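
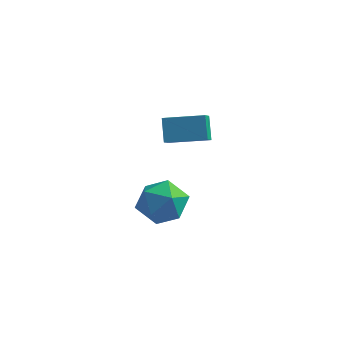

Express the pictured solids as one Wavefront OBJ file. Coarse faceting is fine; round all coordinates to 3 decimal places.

v -1.461 3.646 -3.329
v -0.822 4.298 -2.488
v -0.718 1.942 -2.572
v -0.079 2.594 -1.731
v -1.316 2.537 -1.662
v -1.776 3.59 -2.13
v 0.236 2.65 -2.93
v -0.224 3.703 -3.398
v 0.227 3.682 -2.242
v -0.732 3.612 -1.458
v -0.808 2.628 -3.602
v -1.767 2.558 -2.818
v -0.676 3.345 2.494
v -0.528 2.612 2.995
v 0.991 3.89 2.797
v 1.139 3.157 3.298
v -0.299 2.743 1.502
v -0.151 2.01 2.003
v 1.368 3.288 1.805
v 1.516 2.555 2.306
f 1 12 6
f 1 6 2
f 1 2 8
f 1 8 11
f 1 11 12
f 2 6 10
f 6 12 5
f 12 11 3
f 11 8 7
f 8 2 9
f 4 10 5
f 4 5 3
f 4 3 7
f 4 7 9
f 4 9 10
f 5 10 6
f 3 5 12
f 7 3 11
f 9 7 8
f 10 9 2
f 14 16 13
f 17 14 13
f 13 16 15
f 15 17 13
f 14 20 16
f 18 14 17
f 18 20 14
f 16 20 15
f 19 17 15
f 15 20 19
f 19 18 17
f 20 18 19



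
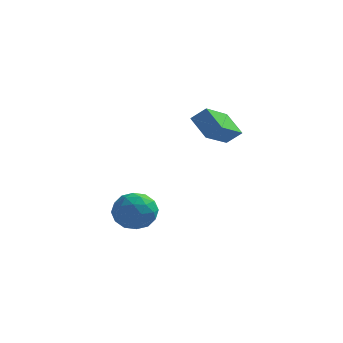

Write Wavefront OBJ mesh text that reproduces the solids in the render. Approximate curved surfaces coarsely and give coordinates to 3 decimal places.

v -0.557 0.697 1.106
v -0.967 -1.048 1.97
v 0.108 0.841 1.711
v -0.302 -0.905 2.575
v 0.322 0.085 0.285
v -0.088 -1.661 1.149
v 0.987 0.228 0.89
v 0.577 -1.517 1.754
v -4.331 -1.441 -3.355
v -3.672 -0.57 -3.416
v -3.028 -2.47 -3.964
v -2.369 -1.599 -4.025
v -2.676 -1.985 -3.049
v -3.482 -1.349 -2.673
v -3.218 -1.691 -4.707
v -4.024 -1.055 -4.331
v -2.985 -0.725 -4.252
v -2.649 -0.906 -3.227
v -4.051 -2.134 -4.153
v -3.715 -2.315 -3.128
v -4.116 -0.915 -3.332
v -2.584 -2.125 -4.048
v -2.764 -2.352 -3.474
v -2.377 -1.84 -3.51
v -4.004 -1.373 -2.895
v -3.617 -0.861 -2.931
v -3.031 -1.693 -2.715
v -3.083 -2.179 -4.449
v -2.696 -1.667 -4.485
v -4.323 -1.2 -3.87
v -3.936 -0.688 -3.906
v -3.669 -1.347 -4.665
v -3.325 -0.494 -3.859
v -2.558 -1.099 -4.217
v -3.058 -1.153 -4.618
v -3.532 -0.779 -4.397
v -3.128 -0.601 -3.257
v -2.361 -1.206 -3.615
v -2.542 -1.433 -3.041
v -3.016 -1.059 -2.82
v -2.723 -0.692 -3.748
v -4.339 -1.834 -3.765
v -3.572 -2.439 -4.123
v -3.684 -1.981 -4.56
v -4.158 -1.607 -4.339
v -4.142 -1.941 -3.163
v -3.375 -2.546 -3.521
v -3.168 -2.261 -2.983
v -3.642 -1.887 -2.762
v -3.977 -2.348 -3.632
f 2 4 1
f 5 2 1
f 1 4 3
f 3 5 1
f 2 8 4
f 6 2 5
f 6 8 2
f 4 8 3
f 7 5 3
f 3 8 7
f 7 6 5
f 8 6 7
f 9 46 25
f 46 20 49
f 25 49 14
f 46 49 25
f 9 25 21
f 25 14 26
f 21 26 10
f 25 26 21
f 9 21 30
f 21 10 31
f 30 31 16
f 21 31 30
f 9 30 42
f 30 16 45
f 42 45 19
f 30 45 42
f 9 42 46
f 42 19 50
f 46 50 20
f 42 50 46
f 10 26 37
f 26 14 40
f 37 40 18
f 26 40 37
f 14 49 27
f 49 20 48
f 27 48 13
f 49 48 27
f 20 50 47
f 50 19 43
f 47 43 11
f 50 43 47
f 19 45 44
f 45 16 32
f 44 32 15
f 45 32 44
f 16 31 36
f 31 10 33
f 36 33 17
f 31 33 36
f 12 38 24
f 38 18 39
f 24 39 13
f 38 39 24
f 12 24 22
f 24 13 23
f 22 23 11
f 24 23 22
f 12 22 29
f 22 11 28
f 29 28 15
f 22 28 29
f 12 29 34
f 29 15 35
f 34 35 17
f 29 35 34
f 12 34 38
f 34 17 41
f 38 41 18
f 34 41 38
f 13 39 27
f 39 18 40
f 27 40 14
f 39 40 27
f 11 23 47
f 23 13 48
f 47 48 20
f 23 48 47
f 15 28 44
f 28 11 43
f 44 43 19
f 28 43 44
f 17 35 36
f 35 15 32
f 36 32 16
f 35 32 36
f 18 41 37
f 41 17 33
f 37 33 10
f 41 33 37



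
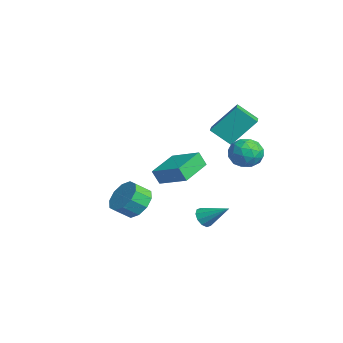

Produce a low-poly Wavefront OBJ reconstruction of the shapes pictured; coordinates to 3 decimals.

v -2.592 0.938 -0.8
v -2.756 0.574 0.062
v -1.203 1.974 -0.097
v -1.367 1.61 0.765
v -1.273 -0.57 -1.185
v -1.437 -0.934 -0.323
v 0.116 0.466 -0.482
v -0.048 0.102 0.38
v 3.853 -3.167 0.14
v 4.363 -3.697 -0.553
v 4.396 -4.503 0.087
v 3.887 -3.973 0.78
v 4.778 -3.396 -0.196
v 4.811 -4.202 0.444
v 4.84 -3.008 0.289
v 4.873 -3.814 0.929
v 4.525 -2.681 0.717
v 4.558 -3.487 1.357
v 3.954 -2.539 0.925
v 3.987 -3.345 1.565
v 3.344 -2.637 0.833
v 3.377 -3.443 1.473
v 2.929 -2.938 0.476
v 2.962 -3.744 1.116
v 2.867 -3.326 -0.009
v 2.9 -4.132 0.631
v 3.182 -3.653 -0.437
v 3.215 -4.459 0.203
v 3.753 -3.795 -0.645
v 3.786 -4.601 -0.005
v 3.429 2.781 2.3
v 3.816 3.227 3.066
v 4.084 1.433 2.754
v 4.471 1.879 3.52
v 3.514 1.745 3.471
v 3.11 2.578 3.19
v 4.79 2.082 2.63
v 4.386 2.915 2.349
v 4.658 2.795 3.27
v 3.869 2.587 3.79
v 4.031 2.073 2.03
v 3.242 1.865 2.55
v 3.565 3.122 2.643
v 4.335 1.538 3.177
v 3.772 1.459 3.148
v 4 1.721 3.598
v 3.15 2.741 2.716
v 3.378 3.003 3.166
v 3.2 2.132 3.404
v 4.522 1.657 2.654
v 4.75 1.919 3.104
v 3.9 2.939 2.222
v 4.128 3.201 2.672
v 4.7 2.528 2.416
v 4.287 3.13 3.213
v 4.672 2.338 3.48
v 4.86 2.457 2.957
v 4.622 2.947 2.792
v 3.824 3.008 3.519
v 4.208 2.216 3.786
v 3.646 2.137 3.757
v 3.408 2.627 3.592
v 4.318 2.754 3.639
v 3.692 2.444 2.034
v 4.076 1.652 2.301
v 4.492 2.033 2.228
v 4.254 2.523 2.063
v 3.228 2.322 2.34
v 3.613 1.53 2.607
v 3.278 1.713 3.028
v 3.04 2.203 2.863
v 3.582 1.906 2.181
v 1.375 1.006 -2.664
v 1.835 1.024 -3.137
v 2.285 2.054 -1.736
v 1.566 1.323 -3.21
v 1.224 1.5 -3.075
v 0.94 1.488 -2.782
v 0.822 1.292 -2.445
v 0.915 0.987 -2.191
v 1.183 0.689 -2.117
v 1.525 0.512 -2.253
v 1.809 0.523 -2.545
v 1.928 0.719 -2.883
v 1.919 1.125 3.791
v 2.059 2.463 5.284
v 0.758 1.577 3.495
v 0.898 2.915 4.988
v 2.502 2.045 2.912
v 2.642 3.383 4.405
v 1.341 2.497 2.616
v 1.481 3.835 4.109
f 2 4 1
f 5 2 1
f 1 4 3
f 3 5 1
f 2 8 4
f 6 2 5
f 6 8 2
f 4 8 3
f 7 5 3
f 3 8 7
f 7 6 5
f 8 6 7
f 10 9 13
f 10 13 11
f 11 13 14
f 11 14 12
f 13 9 15
f 13 15 14
f 14 15 16
f 14 16 12
f 15 9 17
f 15 17 16
f 16 17 18
f 16 18 12
f 17 9 19
f 17 19 18
f 18 19 20
f 18 20 12
f 19 9 21
f 19 21 20
f 20 21 22
f 20 22 12
f 21 9 23
f 21 23 22
f 22 23 24
f 22 24 12
f 23 9 25
f 23 25 24
f 24 25 26
f 24 26 12
f 25 9 27
f 25 27 26
f 26 27 28
f 26 28 12
f 27 9 29
f 27 29 28
f 28 29 30
f 28 30 12
f 29 9 10
f 29 10 30
f 30 10 11
f 30 11 12
f 31 68 47
f 68 42 71
f 47 71 36
f 68 71 47
f 31 47 43
f 47 36 48
f 43 48 32
f 47 48 43
f 31 43 52
f 43 32 53
f 52 53 38
f 43 53 52
f 31 52 64
f 52 38 67
f 64 67 41
f 52 67 64
f 31 64 68
f 64 41 72
f 68 72 42
f 64 72 68
f 32 48 59
f 48 36 62
f 59 62 40
f 48 62 59
f 36 71 49
f 71 42 70
f 49 70 35
f 71 70 49
f 42 72 69
f 72 41 65
f 69 65 33
f 72 65 69
f 41 67 66
f 67 38 54
f 66 54 37
f 67 54 66
f 38 53 58
f 53 32 55
f 58 55 39
f 53 55 58
f 34 60 46
f 60 40 61
f 46 61 35
f 60 61 46
f 34 46 44
f 46 35 45
f 44 45 33
f 46 45 44
f 34 44 51
f 44 33 50
f 51 50 37
f 44 50 51
f 34 51 56
f 51 37 57
f 56 57 39
f 51 57 56
f 34 56 60
f 56 39 63
f 60 63 40
f 56 63 60
f 35 61 49
f 61 40 62
f 49 62 36
f 61 62 49
f 33 45 69
f 45 35 70
f 69 70 42
f 45 70 69
f 37 50 66
f 50 33 65
f 66 65 41
f 50 65 66
f 39 57 58
f 57 37 54
f 58 54 38
f 57 54 58
f 40 63 59
f 63 39 55
f 59 55 32
f 63 55 59
f 74 73 76
f 74 76 75
f 76 73 77
f 76 77 75
f 77 73 78
f 77 78 75
f 78 73 79
f 78 79 75
f 79 73 80
f 79 80 75
f 80 73 81
f 80 81 75
f 81 73 82
f 81 82 75
f 82 73 83
f 82 83 75
f 83 73 84
f 83 84 75
f 84 73 74
f 84 74 75
f 86 88 85
f 89 86 85
f 85 88 87
f 87 89 85
f 86 92 88
f 90 86 89
f 90 92 86
f 88 92 87
f 91 89 87
f 87 92 91
f 91 90 89
f 92 90 91



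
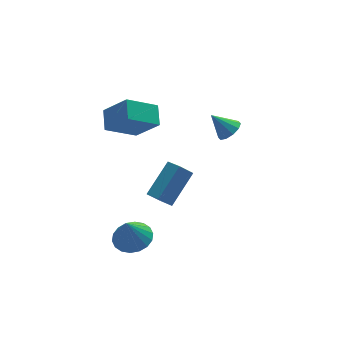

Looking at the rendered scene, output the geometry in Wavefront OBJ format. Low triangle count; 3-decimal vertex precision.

v -3.231 -2.44 -2.156
v -2.417 -3.158 -2.05
v -3.669 -2.7 -0.544
v -2.208 -2.738 -1.926
v -2.201 -2.26 -1.846
v -2.398 -1.817 -1.829
v -2.76 -1.498 -1.876
v -3.216 -1.365 -1.978
v -3.674 -1.445 -2.116
v -4.044 -1.722 -2.261
v -4.254 -2.142 -2.386
v -4.26 -2.62 -2.465
v -4.063 -3.063 -2.483
v -3.701 -3.383 -2.436
v -3.246 -3.515 -2.333
v -2.788 -3.435 -2.196
v 3.492 0.867 1.778
v 3.945 1.514 1.793
v 2.648 1.433 2.882
v 3.582 1.592 1.476
v 3.185 1.392 1.274
v 2.905 0.992 1.265
v 2.849 0.545 1.452
v 3.039 0.22 1.763
v 3.402 0.143 2.081
v 3.799 0.342 2.282
v 4.079 0.742 2.292
v 4.135 1.19 2.105
v -1.102 2.786 1.219
v -2.884 2.717 2.329
v -0.769 3.933 1.825
v -2.551 3.865 2.934
v -0.149 1.735 2.686
v -1.931 1.667 3.795
v 0.184 2.883 3.291
v -1.598 2.814 4.401
v -1.962 -4.839 2.274
v -2.66 -4.79 3.017
v -2.244 -3.914 1.948
v -2.942 -3.866 2.691
v -0.478 -3.914 3.609
v -1.176 -3.866 4.352
v -0.76 -2.99 3.283
v -1.458 -2.941 4.026
f 2 1 4
f 2 4 3
f 4 1 5
f 4 5 3
f 5 1 6
f 5 6 3
f 6 1 7
f 6 7 3
f 7 1 8
f 7 8 3
f 8 1 9
f 8 9 3
f 9 1 10
f 9 10 3
f 10 1 11
f 10 11 3
f 11 1 12
f 11 12 3
f 12 1 13
f 12 13 3
f 13 1 14
f 13 14 3
f 14 1 15
f 14 15 3
f 15 1 16
f 15 16 3
f 16 1 2
f 16 2 3
f 18 17 20
f 18 20 19
f 20 17 21
f 20 21 19
f 21 17 22
f 21 22 19
f 22 17 23
f 22 23 19
f 23 17 24
f 23 24 19
f 24 17 25
f 24 25 19
f 25 17 26
f 25 26 19
f 26 17 27
f 26 27 19
f 27 17 28
f 27 28 19
f 28 17 18
f 28 18 19
f 30 32 29
f 33 30 29
f 29 32 31
f 31 33 29
f 30 36 32
f 34 30 33
f 34 36 30
f 32 36 31
f 35 33 31
f 31 36 35
f 35 34 33
f 36 34 35
f 38 40 37
f 41 38 37
f 37 40 39
f 39 41 37
f 38 44 40
f 42 38 41
f 42 44 38
f 40 44 39
f 43 41 39
f 39 44 43
f 43 42 41
f 44 42 43



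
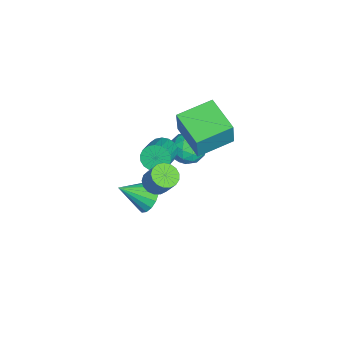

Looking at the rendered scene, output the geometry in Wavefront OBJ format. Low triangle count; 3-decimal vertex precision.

v 2.345 -0.41 1.274
v 2.905 -0.17 0.911
v 3.416 0.291 2.002
v 2.855 0.05 2.366
v 2.686 0.09 0.903
v 3.197 0.55 1.995
v 2.389 0.235 0.981
v 2.9 0.696 2.073
v 2.081 0.232 1.126
v 2.592 0.693 2.218
v 1.834 0.082 1.305
v 2.345 0.543 2.396
v 1.704 -0.18 1.477
v 2.215 0.28 2.568
v 1.721 -0.496 1.603
v 2.232 -0.035 2.694
v 1.88 -0.792 1.653
v 2.391 -0.331 2.744
v 2.146 -1 1.616
v 2.657 -0.539 2.708
v 2.457 -1.073 1.502
v 2.968 -0.613 2.593
v 2.743 -0.995 1.335
v 3.254 -0.534 2.426
v 2.937 -0.783 1.154
v 3.448 -0.322 2.245
v 2.996 -0.485 1.001
v 3.506 -0.024 2.092
v -3.417 0.516 -0.273
v -2.892 0.454 1.385
v -4.356 2.302 0.09
v -3.831 2.24 1.748
v -1.669 1.54 -0.788
v -1.144 1.478 0.87
v -2.608 3.326 -0.425
v -2.083 3.264 1.233
v -4.655 0.75 -2.056
v -4.191 1.448 -1.492
v -3.309 0.592 -2.968
v -2.845 1.29 -2.404
v -3.063 0.386 -2.01
v -3.895 0.484 -1.447
v -3.605 1.556 -3.013
v -4.437 1.654 -2.45
v -3.542 1.946 -2.084
v -3.207 1.223 -1.464
v -4.293 0.817 -2.996
v -3.958 0.094 -2.376
v -4.541 1.113 -1.694
v -2.959 0.927 -2.766
v -3.087 0.396 -2.534
v -2.815 0.806 -2.203
v -4.367 0.547 -1.667
v -4.094 0.956 -1.336
v -3.432 0.332 -1.641
v -3.406 1.084 -3.124
v -3.133 1.493 -2.793
v -4.685 1.234 -2.257
v -4.413 1.644 -1.926
v -4.068 1.708 -2.819
v -3.887 1.816 -1.711
v -3.096 1.723 -2.247
v -3.543 1.879 -2.605
v -4.031 1.937 -2.273
v -3.69 1.391 -1.346
v -2.899 1.298 -1.882
v -3.027 0.767 -1.651
v -3.516 0.824 -1.32
v -3.309 1.683 -1.694
v -4.601 0.742 -2.578
v -3.81 0.649 -3.114
v -3.984 1.216 -3.14
v -4.473 1.273 -2.809
v -4.404 0.317 -2.213
v -3.613 0.224 -2.749
v -3.469 0.103 -2.187
v -3.957 0.161 -1.855
v -4.191 0.357 -2.766
v -1.474 -0.185 -0.122
v -1.15 -0.472 -0.759
v 0.317 -0.781 0.124
v -0.006 -0.495 0.762
v -1.07 -0.14 -0.776
v 0.397 -0.449 0.107
v -1.07 0.184 -0.663
v 0.397 -0.125 0.22
v -1.149 0.435 -0.443
v 0.318 0.125 0.44
v -1.293 0.562 -0.16
v 0.174 0.253 0.724
v -1.473 0.542 0.132
v -0.006 0.233 1.015
v -1.652 0.377 0.373
v -0.185 0.068 1.256
v -1.797 0.101 0.516
v -0.33 -0.208 1.399
v -1.877 -0.231 0.533
v -0.41 -0.54 1.416
v -1.877 -0.555 0.42
v -0.41 -0.864 1.303
v -1.798 -0.805 0.2
v -0.331 -1.115 1.083
v -1.654 -0.933 -0.084
v -0.187 -1.242 0.8
v -1.474 -0.913 -0.375
v -0.007 -1.222 0.508
v -1.295 -0.748 -0.616
v 0.172 -1.057 0.267
v -0.577 -0.887 -3.064
v -0.188 -0.364 -2.36
v -0.363 -2.353 -2.096
v -0.636 -0.365 -2.261
v -1.072 -0.485 -2.346
v -1.394 -0.697 -2.596
v -1.529 -0.953 -2.953
v -1.446 -1.194 -3.336
v -1.164 -1.364 -3.656
v -0.748 -1.425 -3.841
v -0.293 -1.363 -3.848
v 0.097 -1.192 -3.675
v 0.333 -0.951 -3.363
v 0.36 -0.695 -2.982
v 0.172 -0.484 -2.62
f 2 1 5
f 2 5 3
f 3 5 6
f 3 6 4
f 5 1 7
f 5 7 6
f 6 7 8
f 6 8 4
f 7 1 9
f 7 9 8
f 8 9 10
f 8 10 4
f 9 1 11
f 9 11 10
f 10 11 12
f 10 12 4
f 11 1 13
f 11 13 12
f 12 13 14
f 12 14 4
f 13 1 15
f 13 15 14
f 14 15 16
f 14 16 4
f 15 1 17
f 15 17 16
f 16 17 18
f 16 18 4
f 17 1 19
f 17 19 18
f 18 19 20
f 18 20 4
f 19 1 21
f 19 21 20
f 20 21 22
f 20 22 4
f 21 1 23
f 21 23 22
f 22 23 24
f 22 24 4
f 23 1 25
f 23 25 24
f 24 25 26
f 24 26 4
f 25 1 27
f 25 27 26
f 26 27 28
f 26 28 4
f 27 1 2
f 27 2 28
f 28 2 3
f 28 3 4
f 30 32 29
f 33 30 29
f 29 32 31
f 31 33 29
f 30 36 32
f 34 30 33
f 34 36 30
f 32 36 31
f 35 33 31
f 31 36 35
f 35 34 33
f 36 34 35
f 37 74 53
f 74 48 77
f 53 77 42
f 74 77 53
f 37 53 49
f 53 42 54
f 49 54 38
f 53 54 49
f 37 49 58
f 49 38 59
f 58 59 44
f 49 59 58
f 37 58 70
f 58 44 73
f 70 73 47
f 58 73 70
f 37 70 74
f 70 47 78
f 74 78 48
f 70 78 74
f 38 54 65
f 54 42 68
f 65 68 46
f 54 68 65
f 42 77 55
f 77 48 76
f 55 76 41
f 77 76 55
f 48 78 75
f 78 47 71
f 75 71 39
f 78 71 75
f 47 73 72
f 73 44 60
f 72 60 43
f 73 60 72
f 44 59 64
f 59 38 61
f 64 61 45
f 59 61 64
f 40 66 52
f 66 46 67
f 52 67 41
f 66 67 52
f 40 52 50
f 52 41 51
f 50 51 39
f 52 51 50
f 40 50 57
f 50 39 56
f 57 56 43
f 50 56 57
f 40 57 62
f 57 43 63
f 62 63 45
f 57 63 62
f 40 62 66
f 62 45 69
f 66 69 46
f 62 69 66
f 41 67 55
f 67 46 68
f 55 68 42
f 67 68 55
f 39 51 75
f 51 41 76
f 75 76 48
f 51 76 75
f 43 56 72
f 56 39 71
f 72 71 47
f 56 71 72
f 45 63 64
f 63 43 60
f 64 60 44
f 63 60 64
f 46 69 65
f 69 45 61
f 65 61 38
f 69 61 65
f 80 79 83
f 80 83 81
f 81 83 84
f 81 84 82
f 83 79 85
f 83 85 84
f 84 85 86
f 84 86 82
f 85 79 87
f 85 87 86
f 86 87 88
f 86 88 82
f 87 79 89
f 87 89 88
f 88 89 90
f 88 90 82
f 89 79 91
f 89 91 90
f 90 91 92
f 90 92 82
f 91 79 93
f 91 93 92
f 92 93 94
f 92 94 82
f 93 79 95
f 93 95 94
f 94 95 96
f 94 96 82
f 95 79 97
f 95 97 96
f 96 97 98
f 96 98 82
f 97 79 99
f 97 99 98
f 98 99 100
f 98 100 82
f 99 79 101
f 99 101 100
f 100 101 102
f 100 102 82
f 101 79 103
f 101 103 102
f 102 103 104
f 102 104 82
f 103 79 105
f 103 105 104
f 104 105 106
f 104 106 82
f 105 79 107
f 105 107 106
f 106 107 108
f 106 108 82
f 107 79 80
f 107 80 108
f 108 80 81
f 108 81 82
f 110 109 112
f 110 112 111
f 112 109 113
f 112 113 111
f 113 109 114
f 113 114 111
f 114 109 115
f 114 115 111
f 115 109 116
f 115 116 111
f 116 109 117
f 116 117 111
f 117 109 118
f 117 118 111
f 118 109 119
f 118 119 111
f 119 109 120
f 119 120 111
f 120 109 121
f 120 121 111
f 121 109 122
f 121 122 111
f 122 109 123
f 122 123 111
f 123 109 110
f 123 110 111



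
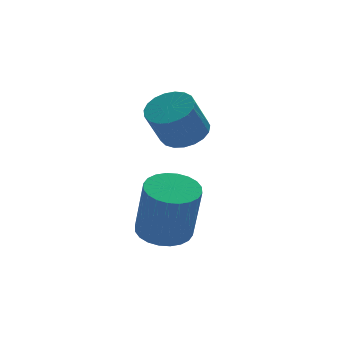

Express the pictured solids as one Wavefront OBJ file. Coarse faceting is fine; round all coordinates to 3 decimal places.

v 2.631 -3.513 -0.536
v 3.014 -2.941 -0.41
v 3.071 -3.334 1.202
v 2.689 -3.907 1.076
v 2.76 -2.844 -0.377
v 2.818 -3.237 1.235
v 2.487 -2.849 -0.369
v 2.545 -3.242 1.243
v 2.236 -2.955 -0.386
v 2.294 -3.348 1.226
v 2.045 -3.147 -0.426
v 2.103 -3.54 1.186
v 1.944 -3.394 -0.482
v 2.001 -3.787 1.13
v 1.947 -3.659 -0.547
v 2.004 -4.052 1.065
v 2.054 -3.902 -0.61
v 2.111 -4.295 1.002
v 2.249 -4.086 -0.662
v 2.306 -4.479 0.95
v 2.502 -4.183 -0.695
v 2.56 -4.576 0.917
v 2.775 -4.178 -0.703
v 2.833 -4.571 0.909
v 3.026 -4.072 -0.686
v 3.084 -4.465 0.926
v 3.217 -3.88 -0.646
v 3.275 -4.273 0.966
v 3.319 -3.633 -0.59
v 3.376 -4.026 1.022
v 3.316 -3.368 -0.525
v 3.373 -3.761 1.087
v 3.209 -3.125 -0.462
v 3.266 -3.518 1.15
v 3.773 -2.179 1.969
v 4.136 -1.716 2.246
v 3.629 -1.918 3.247
v 3.267 -2.381 2.971
v 3.919 -1.577 2.165
v 3.413 -1.778 3.166
v 3.678 -1.541 2.05
v 3.171 -1.743 3.051
v 3.452 -1.616 1.92
v 2.946 -1.818 2.922
v 3.282 -1.788 1.8
v 2.776 -1.99 2.801
v 3.197 -2.028 1.708
v 2.691 -2.23 2.71
v 3.212 -2.294 1.662
v 2.705 -2.496 2.663
v 3.324 -2.54 1.669
v 2.817 -2.742 2.67
v 3.513 -2.724 1.728
v 3.007 -2.925 2.729
v 3.748 -2.813 1.829
v 3.241 -3.015 2.83
v 3.986 -2.793 1.954
v 3.48 -2.995 2.955
v 4.188 -2.667 2.081
v 3.682 -2.868 3.082
v 4.319 -2.456 2.19
v 3.812 -2.658 3.191
v 4.355 -2.198 2.26
v 3.848 -2.399 3.261
v 4.29 -1.936 2.28
v 3.783 -2.138 3.281
f 2 1 5
f 2 5 3
f 3 5 6
f 3 6 4
f 5 1 7
f 5 7 6
f 6 7 8
f 6 8 4
f 7 1 9
f 7 9 8
f 8 9 10
f 8 10 4
f 9 1 11
f 9 11 10
f 10 11 12
f 10 12 4
f 11 1 13
f 11 13 12
f 12 13 14
f 12 14 4
f 13 1 15
f 13 15 14
f 14 15 16
f 14 16 4
f 15 1 17
f 15 17 16
f 16 17 18
f 16 18 4
f 17 1 19
f 17 19 18
f 18 19 20
f 18 20 4
f 19 1 21
f 19 21 20
f 20 21 22
f 20 22 4
f 21 1 23
f 21 23 22
f 22 23 24
f 22 24 4
f 23 1 25
f 23 25 24
f 24 25 26
f 24 26 4
f 25 1 27
f 25 27 26
f 26 27 28
f 26 28 4
f 27 1 29
f 27 29 28
f 28 29 30
f 28 30 4
f 29 1 31
f 29 31 30
f 30 31 32
f 30 32 4
f 31 1 33
f 31 33 32
f 32 33 34
f 32 34 4
f 33 1 2
f 33 2 34
f 34 2 3
f 34 3 4
f 36 35 39
f 36 39 37
f 37 39 40
f 37 40 38
f 39 35 41
f 39 41 40
f 40 41 42
f 40 42 38
f 41 35 43
f 41 43 42
f 42 43 44
f 42 44 38
f 43 35 45
f 43 45 44
f 44 45 46
f 44 46 38
f 45 35 47
f 45 47 46
f 46 47 48
f 46 48 38
f 47 35 49
f 47 49 48
f 48 49 50
f 48 50 38
f 49 35 51
f 49 51 50
f 50 51 52
f 50 52 38
f 51 35 53
f 51 53 52
f 52 53 54
f 52 54 38
f 53 35 55
f 53 55 54
f 54 55 56
f 54 56 38
f 55 35 57
f 55 57 56
f 56 57 58
f 56 58 38
f 57 35 59
f 57 59 58
f 58 59 60
f 58 60 38
f 59 35 61
f 59 61 60
f 60 61 62
f 60 62 38
f 61 35 63
f 61 63 62
f 62 63 64
f 62 64 38
f 63 35 65
f 63 65 64
f 64 65 66
f 64 66 38
f 65 35 36
f 65 36 66
f 66 36 37
f 66 37 38



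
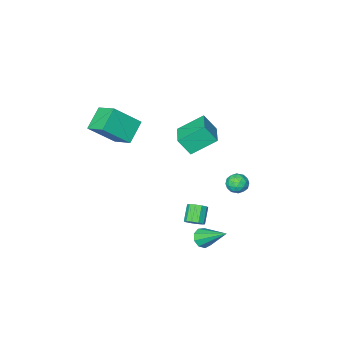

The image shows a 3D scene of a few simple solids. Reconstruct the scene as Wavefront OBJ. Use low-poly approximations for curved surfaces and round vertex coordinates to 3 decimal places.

v 3.077 -4.808 2.842
v 2.899 -3.524 3.468
v 1.719 -4.371 1.558
v 1.54 -3.086 2.184
v 4.1 -4.234 1.956
v 3.921 -2.949 2.582
v 2.741 -3.796 0.672
v 2.563 -2.512 1.298
v 1.212 2.338 -3.517
v 1.648 2.155 -3.116
v 0.748 3.762 -2.363
v 1.812 2.433 -3.391
v 1.696 2.666 -3.726
v 1.353 2.746 -3.963
v 0.944 2.635 -3.991
v 0.661 2.386 -3.797
v 0.636 2.114 -3.472
v 0.88 1.948 -3.169
v 1.28 1.964 -3.028
v 1.408 1.817 -2.591
v 1.841 1.509 -2.501
v 1.306 0.975 -1.758
v 0.872 1.283 -1.849
v 1.859 1.773 -2.298
v 1.324 1.239 -1.555
v 1.704 2.055 -2.207
v 1.168 1.52 -1.464
v 1.436 2.245 -2.263
v 0.9 1.711 -1.521
v 1.157 2.272 -2.445
v 0.622 1.738 -1.702
v 0.974 2.125 -2.682
v 0.439 1.591 -1.939
v 0.956 1.861 -2.885
v 0.421 1.327 -2.142
v 1.112 1.58 -2.976
v 0.576 1.045 -2.233
v 1.38 1.389 -2.919
v 0.844 0.855 -2.177
v 1.658 1.362 -2.738
v 1.123 0.828 -1.995
v -2.024 1.432 -0.762
v -1.623 1.917 -0.594
v -1.237 0.963 -1.286
v -0.836 1.448 -1.118
v -1.052 1.032 -0.665
v -1.538 1.322 -0.341
v -1.322 1.558 -1.539
v -1.808 1.848 -1.215
v -1.189 1.995 -1.074
v -1.022 1.67 -0.534
v -1.838 1.21 -1.346
v -1.671 0.885 -0.806
v -1.892 1.715 -0.632
v -0.968 1.165 -1.248
v -1.095 0.92 -0.982
v -0.859 1.205 -0.883
v -1.843 1.366 -0.483
v -1.607 1.651 -0.385
v -1.272 1.131 -0.426
v -1.253 1.229 -1.495
v -1.017 1.514 -1.397
v -2.001 1.675 -0.997
v -1.765 1.96 -0.898
v -1.588 1.749 -1.454
v -1.401 2.047 -0.815
v -0.939 1.771 -1.123
v -1.224 1.836 -1.371
v -1.51 2.006 -1.18
v -1.303 1.856 -0.498
v -0.841 1.58 -0.806
v -0.968 1.336 -0.54
v -1.254 1.506 -0.349
v -1.048 1.902 -0.78
v -2.019 1.3 -1.074
v -1.557 1.024 -1.382
v -1.606 1.374 -1.531
v -1.892 1.544 -1.34
v -1.921 1.109 -0.757
v -1.459 0.833 -1.065
v -1.35 0.874 -0.7
v -1.636 1.044 -0.509
v -1.812 0.978 -1.1
v 0.483 -0.069 2.071
v 0.968 -0.526 2.996
v -0.731 0.508 2.994
v -0.245 0.051 3.919
v 1.285 1.249 2.301
v 1.771 0.792 3.226
v 0.072 1.826 3.224
v 0.557 1.369 4.149
f 2 4 1
f 5 2 1
f 1 4 3
f 3 5 1
f 2 8 4
f 6 2 5
f 6 8 2
f 4 8 3
f 7 5 3
f 3 8 7
f 7 6 5
f 8 6 7
f 10 9 12
f 10 12 11
f 12 9 13
f 12 13 11
f 13 9 14
f 13 14 11
f 14 9 15
f 14 15 11
f 15 9 16
f 15 16 11
f 16 9 17
f 16 17 11
f 17 9 18
f 17 18 11
f 18 9 19
f 18 19 11
f 19 9 10
f 19 10 11
f 21 20 24
f 21 24 22
f 22 24 25
f 22 25 23
f 24 20 26
f 24 26 25
f 25 26 27
f 25 27 23
f 26 20 28
f 26 28 27
f 27 28 29
f 27 29 23
f 28 20 30
f 28 30 29
f 29 30 31
f 29 31 23
f 30 20 32
f 30 32 31
f 31 32 33
f 31 33 23
f 32 20 34
f 32 34 33
f 33 34 35
f 33 35 23
f 34 20 36
f 34 36 35
f 35 36 37
f 35 37 23
f 36 20 38
f 36 38 37
f 37 38 39
f 37 39 23
f 38 20 40
f 38 40 39
f 39 40 41
f 39 41 23
f 40 20 21
f 40 21 41
f 41 21 22
f 41 22 23
f 42 79 58
f 79 53 82
f 58 82 47
f 79 82 58
f 42 58 54
f 58 47 59
f 54 59 43
f 58 59 54
f 42 54 63
f 54 43 64
f 63 64 49
f 54 64 63
f 42 63 75
f 63 49 78
f 75 78 52
f 63 78 75
f 42 75 79
f 75 52 83
f 79 83 53
f 75 83 79
f 43 59 70
f 59 47 73
f 70 73 51
f 59 73 70
f 47 82 60
f 82 53 81
f 60 81 46
f 82 81 60
f 53 83 80
f 83 52 76
f 80 76 44
f 83 76 80
f 52 78 77
f 78 49 65
f 77 65 48
f 78 65 77
f 49 64 69
f 64 43 66
f 69 66 50
f 64 66 69
f 45 71 57
f 71 51 72
f 57 72 46
f 71 72 57
f 45 57 55
f 57 46 56
f 55 56 44
f 57 56 55
f 45 55 62
f 55 44 61
f 62 61 48
f 55 61 62
f 45 62 67
f 62 48 68
f 67 68 50
f 62 68 67
f 45 67 71
f 67 50 74
f 71 74 51
f 67 74 71
f 46 72 60
f 72 51 73
f 60 73 47
f 72 73 60
f 44 56 80
f 56 46 81
f 80 81 53
f 56 81 80
f 48 61 77
f 61 44 76
f 77 76 52
f 61 76 77
f 50 68 69
f 68 48 65
f 69 65 49
f 68 65 69
f 51 74 70
f 74 50 66
f 70 66 43
f 74 66 70
f 85 87 84
f 88 85 84
f 84 87 86
f 86 88 84
f 85 91 87
f 89 85 88
f 89 91 85
f 87 91 86
f 90 88 86
f 86 91 90
f 90 89 88
f 91 89 90



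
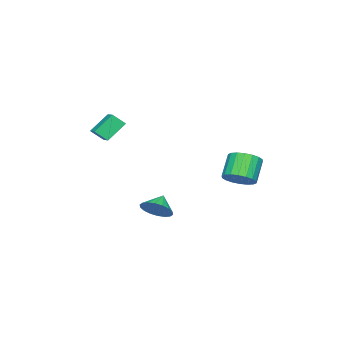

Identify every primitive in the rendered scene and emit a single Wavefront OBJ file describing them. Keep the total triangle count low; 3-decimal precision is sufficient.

v 0.561 2.63 0.066
v 1.171 2.17 0.504
v 0.229 1.991 1.631
v -0.381 2.45 1.194
v 1.24 2.538 0.619
v 0.297 2.359 1.746
v 1.174 2.924 0.625
v 0.231 2.745 1.752
v 0.986 3.252 0.521
v 0.044 3.073 1.648
v 0.715 3.456 0.326
v -0.228 3.277 1.453
v 0.413 3.497 0.08
v -0.53 3.318 1.207
v 0.14 3.366 -0.169
v -0.802 3.187 0.958
v -0.049 3.089 -0.371
v -0.991 2.91 0.756
v -0.117 2.721 -0.486
v -1.06 2.542 0.641
v -0.051 2.335 -0.492
v -0.994 2.156 0.635
v 0.136 2.007 -0.388
v -0.806 1.828 0.739
v 0.408 1.803 -0.193
v -0.535 1.624 0.934
v 0.71 1.762 0.053
v -0.233 1.583 1.18
v 0.982 1.893 0.302
v 0.04 1.714 1.429
v 2.029 -1.197 -2.274
v 2.588 -1.333 -1.608
v 1.211 -1.283 -1.606
v 2.546 -0.944 -1.608
v 2.402 -0.605 -1.74
v 2.184 -0.382 -1.978
v 1.936 -0.322 -2.275
v 1.706 -0.434 -2.571
v 1.54 -0.698 -2.809
v 1.471 -1.06 -2.94
v 1.512 -1.45 -2.94
v 1.656 -1.789 -2.808
v 1.874 -2.011 -2.57
v 2.123 -2.072 -2.273
v 2.353 -1.959 -1.977
v 2.519 -1.696 -1.739
v 2.459 -4.765 2.556
v 1.571 -4.286 3.512
v 2.133 -4.196 1.969
v 1.245 -3.717 2.925
v 3.215 -4.003 2.875
v 2.327 -3.524 3.831
v 2.889 -3.434 2.288
v 2.001 -2.955 3.244
f 2 1 5
f 2 5 3
f 3 5 6
f 3 6 4
f 5 1 7
f 5 7 6
f 6 7 8
f 6 8 4
f 7 1 9
f 7 9 8
f 8 9 10
f 8 10 4
f 9 1 11
f 9 11 10
f 10 11 12
f 10 12 4
f 11 1 13
f 11 13 12
f 12 13 14
f 12 14 4
f 13 1 15
f 13 15 14
f 14 15 16
f 14 16 4
f 15 1 17
f 15 17 16
f 16 17 18
f 16 18 4
f 17 1 19
f 17 19 18
f 18 19 20
f 18 20 4
f 19 1 21
f 19 21 20
f 20 21 22
f 20 22 4
f 21 1 23
f 21 23 22
f 22 23 24
f 22 24 4
f 23 1 25
f 23 25 24
f 24 25 26
f 24 26 4
f 25 1 27
f 25 27 26
f 26 27 28
f 26 28 4
f 27 1 29
f 27 29 28
f 28 29 30
f 28 30 4
f 29 1 2
f 29 2 30
f 30 2 3
f 30 3 4
f 32 31 34
f 32 34 33
f 34 31 35
f 34 35 33
f 35 31 36
f 35 36 33
f 36 31 37
f 36 37 33
f 37 31 38
f 37 38 33
f 38 31 39
f 38 39 33
f 39 31 40
f 39 40 33
f 40 31 41
f 40 41 33
f 41 31 42
f 41 42 33
f 42 31 43
f 42 43 33
f 43 31 44
f 43 44 33
f 44 31 45
f 44 45 33
f 45 31 46
f 45 46 33
f 46 31 32
f 46 32 33
f 48 50 47
f 51 48 47
f 47 50 49
f 49 51 47
f 48 54 50
f 52 48 51
f 52 54 48
f 50 54 49
f 53 51 49
f 49 54 53
f 53 52 51
f 54 52 53



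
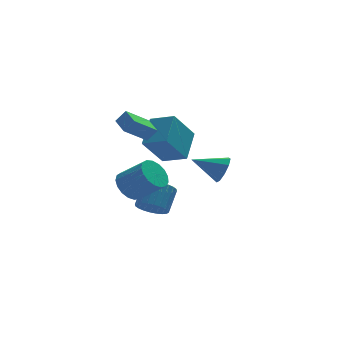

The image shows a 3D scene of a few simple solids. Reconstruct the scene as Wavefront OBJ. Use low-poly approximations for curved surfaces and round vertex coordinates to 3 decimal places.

v 4.587 1.724 -2.444
v 5.023 2.207 -1.807
v 2.973 2.196 -1.696
v 4.9 2.567 -2.301
v 4.63 2.532 -2.861
v 4.34 2.119 -3.226
v 4.166 1.521 -3.224
v 4.189 1.018 -2.858
v 4.398 0.846 -2.298
v 4.695 1.084 -1.806
v 4.942 1.622 -1.612
v -1.487 -2.35 -0.898
v -0.831 -1.68 -1.047
v 0.284 -2.519 0.09
v -0.373 -3.19 0.238
v -1.071 -1.521 -0.695
v 0.044 -2.361 0.442
v -1.406 -1.552 -0.389
v -0.291 -2.392 0.748
v -1.76 -1.767 -0.2
v -0.645 -2.606 0.937
v -2.051 -2.114 -0.171
v -0.937 -2.954 0.966
v -2.214 -2.516 -0.309
v -1.099 -3.356 0.828
v -2.209 -2.88 -0.582
v -1.095 -3.72 0.555
v -2.04 -3.122 -0.927
v -0.925 -3.962 0.21
v -1.744 -3.188 -1.266
v -0.629 -4.028 -0.129
v -1.389 -3.062 -1.52
v -0.274 -3.901 -0.383
v -1.057 -2.772 -1.632
v 0.058 -3.612 -0.496
v -0.823 -2.386 -1.577
v 0.292 -3.226 -0.44
v -0.742 -1.992 -1.365
v 0.373 -2.831 -0.228
v -0.004 0.969 0.399
v 0.802 2.434 1.459
v 1.22 1.498 -1.262
v 2.026 2.963 -0.202
v 1.054 0.037 0.882
v 1.86 1.502 1.942
v 2.278 0.566 -0.779
v 3.084 2.031 0.281
v 0.467 0.833 -4.35
v 1.25 0.803 -4.831
v 1.937 1.737 -3.772
v 1.153 1.767 -3.29
v 1.088 1.089 -4.978
v 1.775 2.022 -3.919
v 0.832 1.335 -5.029
v 1.519 2.268 -3.97
v 0.52 1.505 -4.976
v 1.207 2.438 -3.917
v 0.2 1.572 -4.828
v 0.887 2.506 -3.769
v -0.079 1.528 -4.608
v 0.608 2.461 -3.548
v -0.276 1.377 -4.348
v 0.411 2.31 -3.288
v -0.359 1.144 -4.088
v 0.328 2.077 -3.029
v -0.317 0.863 -3.868
v 0.37 1.797 -2.809
v -0.155 0.578 -3.721
v 0.532 1.511 -2.662
v 0.101 0.332 -3.67
v 0.788 1.265 -2.611
v 0.413 0.162 -3.723
v 1.1 1.095 -2.664
v 0.733 0.094 -3.871
v 1.42 1.028 -2.812
v 1.012 0.139 -4.092
v 1.699 1.072 -3.032
v 1.209 0.29 -4.352
v 1.896 1.223 -3.292
v 1.292 0.523 -4.611
v 1.979 1.456 -3.552
v -0.256 -1.163 1.619
v -1.546 -1.561 2.602
v -0.415 -0.05 1.862
v -1.705 -0.448 2.845
v 0.265 -1.232 2.275
v -1.025 -1.63 3.258
v 0.106 -0.119 2.518
v -1.184 -0.517 3.501
f 2 1 4
f 2 4 3
f 4 1 5
f 4 5 3
f 5 1 6
f 5 6 3
f 6 1 7
f 6 7 3
f 7 1 8
f 7 8 3
f 8 1 9
f 8 9 3
f 9 1 10
f 9 10 3
f 10 1 11
f 10 11 3
f 11 1 2
f 11 2 3
f 13 12 16
f 13 16 14
f 14 16 17
f 14 17 15
f 16 12 18
f 16 18 17
f 17 18 19
f 17 19 15
f 18 12 20
f 18 20 19
f 19 20 21
f 19 21 15
f 20 12 22
f 20 22 21
f 21 22 23
f 21 23 15
f 22 12 24
f 22 24 23
f 23 24 25
f 23 25 15
f 24 12 26
f 24 26 25
f 25 26 27
f 25 27 15
f 26 12 28
f 26 28 27
f 27 28 29
f 27 29 15
f 28 12 30
f 28 30 29
f 29 30 31
f 29 31 15
f 30 12 32
f 30 32 31
f 31 32 33
f 31 33 15
f 32 12 34
f 32 34 33
f 33 34 35
f 33 35 15
f 34 12 36
f 34 36 35
f 35 36 37
f 35 37 15
f 36 12 38
f 36 38 37
f 37 38 39
f 37 39 15
f 38 12 13
f 38 13 39
f 39 13 14
f 39 14 15
f 41 43 40
f 44 41 40
f 40 43 42
f 42 44 40
f 41 47 43
f 45 41 44
f 45 47 41
f 43 47 42
f 46 44 42
f 42 47 46
f 46 45 44
f 47 45 46
f 49 48 52
f 49 52 50
f 50 52 53
f 50 53 51
f 52 48 54
f 52 54 53
f 53 54 55
f 53 55 51
f 54 48 56
f 54 56 55
f 55 56 57
f 55 57 51
f 56 48 58
f 56 58 57
f 57 58 59
f 57 59 51
f 58 48 60
f 58 60 59
f 59 60 61
f 59 61 51
f 60 48 62
f 60 62 61
f 61 62 63
f 61 63 51
f 62 48 64
f 62 64 63
f 63 64 65
f 63 65 51
f 64 48 66
f 64 66 65
f 65 66 67
f 65 67 51
f 66 48 68
f 66 68 67
f 67 68 69
f 67 69 51
f 68 48 70
f 68 70 69
f 69 70 71
f 69 71 51
f 70 48 72
f 70 72 71
f 71 72 73
f 71 73 51
f 72 48 74
f 72 74 73
f 73 74 75
f 73 75 51
f 74 48 76
f 74 76 75
f 75 76 77
f 75 77 51
f 76 48 78
f 76 78 77
f 77 78 79
f 77 79 51
f 78 48 80
f 78 80 79
f 79 80 81
f 79 81 51
f 80 48 49
f 80 49 81
f 81 49 50
f 81 50 51
f 83 85 82
f 86 83 82
f 82 85 84
f 84 86 82
f 83 89 85
f 87 83 86
f 87 89 83
f 85 89 84
f 88 86 84
f 84 89 88
f 88 87 86
f 89 87 88



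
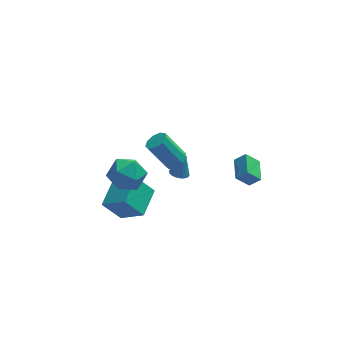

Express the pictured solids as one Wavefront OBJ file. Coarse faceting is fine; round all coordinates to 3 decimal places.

v 0.479 2.364 -4.047
v 1.034 2.193 -4.155
v 0.881 2.696 -2.513
v 1.045 2.417 -4.206
v 0.97 2.633 -4.234
v 0.821 2.808 -4.232
v 0.619 2.916 -4.203
v 0.396 2.939 -4.15
v 0.186 2.875 -4.081
v 0.021 2.733 -4.007
v -0.075 2.535 -3.939
v -0.086 2.311 -3.888
v -0.011 2.095 -3.861
v 0.138 1.92 -3.862
v 0.34 1.812 -3.891
v 0.563 1.789 -3.944
v 0.773 1.853 -4.013
v 0.938 1.995 -4.087
v -3.351 -1.466 1.098
v -2.401 -1.495 1.738
v -3.519 -3.305 1.262
v -2.569 -3.334 1.902
v -3.523 -2.854 2.316
v -3.419 -1.717 2.214
v -2.501 -3.083 0.786
v -2.397 -1.946 0.684
v -1.875 -2.495 1.545
v -2.507 -2.353 2.49
v -3.413 -2.447 0.51
v -4.045 -2.305 1.455
v 2.389 -4.609 2.727
v 2.971 -4.741 3.289
v 2.539 -3.267 2.885
v 3.12 -3.398 3.447
v 3.12 -4.602 1.973
v 3.701 -4.733 2.535
v 3.269 -3.259 2.131
v 3.851 -3.391 2.693
v -3.168 -0.75 -4.336
v -4.166 -0.572 -3.111
v -2.365 0.838 -3.912
v -3.363 1.016 -2.687
v -2.017 -1.616 -3.273
v -3.015 -1.438 -2.048
v -1.214 -0.028 -2.849
v -2.212 0.15 -1.624
v -0.409 -2.774 2.711
v 0.122 -2.502 2.992
v -0.879 -2.114 4.51
v -1.411 -2.386 4.229
v -0.107 -2.19 2.761
v -1.109 -1.801 4.279
v -0.478 -2.151 2.506
v -1.479 -1.762 4.024
v -0.816 -2.403 2.347
v -1.818 -2.015 3.865
v -0.964 -2.83 2.359
v -1.966 -2.441 3.877
v -0.853 -3.23 2.535
v -1.855 -2.841 4.053
v -0.533 -3.417 2.793
v -1.535 -3.029 4.312
v -0.156 -3.303 3.013
v -1.158 -2.915 4.532
v 0.103 -2.942 3.092
v -0.899 -2.554 4.61
f 2 1 4
f 2 4 3
f 4 1 5
f 4 5 3
f 5 1 6
f 5 6 3
f 6 1 7
f 6 7 3
f 7 1 8
f 7 8 3
f 8 1 9
f 8 9 3
f 9 1 10
f 9 10 3
f 10 1 11
f 10 11 3
f 11 1 12
f 11 12 3
f 12 1 13
f 12 13 3
f 13 1 14
f 13 14 3
f 14 1 15
f 14 15 3
f 15 1 16
f 15 16 3
f 16 1 17
f 16 17 3
f 17 1 18
f 17 18 3
f 18 1 2
f 18 2 3
f 19 30 24
f 19 24 20
f 19 20 26
f 19 26 29
f 19 29 30
f 20 24 28
f 24 30 23
f 30 29 21
f 29 26 25
f 26 20 27
f 22 28 23
f 22 23 21
f 22 21 25
f 22 25 27
f 22 27 28
f 23 28 24
f 21 23 30
f 25 21 29
f 27 25 26
f 28 27 20
f 32 34 31
f 35 32 31
f 31 34 33
f 33 35 31
f 32 38 34
f 36 32 35
f 36 38 32
f 34 38 33
f 37 35 33
f 33 38 37
f 37 36 35
f 38 36 37
f 40 42 39
f 43 40 39
f 39 42 41
f 41 43 39
f 40 46 42
f 44 40 43
f 44 46 40
f 42 46 41
f 45 43 41
f 41 46 45
f 45 44 43
f 46 44 45
f 48 47 51
f 48 51 49
f 49 51 52
f 49 52 50
f 51 47 53
f 51 53 52
f 52 53 54
f 52 54 50
f 53 47 55
f 53 55 54
f 54 55 56
f 54 56 50
f 55 47 57
f 55 57 56
f 56 57 58
f 56 58 50
f 57 47 59
f 57 59 58
f 58 59 60
f 58 60 50
f 59 47 61
f 59 61 60
f 60 61 62
f 60 62 50
f 61 47 63
f 61 63 62
f 62 63 64
f 62 64 50
f 63 47 65
f 63 65 64
f 64 65 66
f 64 66 50
f 65 47 48
f 65 48 66
f 66 48 49
f 66 49 50



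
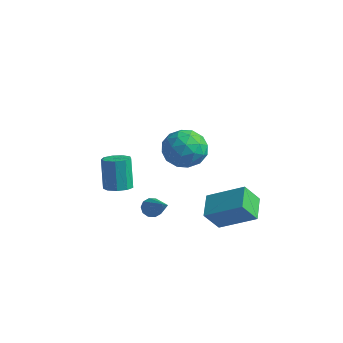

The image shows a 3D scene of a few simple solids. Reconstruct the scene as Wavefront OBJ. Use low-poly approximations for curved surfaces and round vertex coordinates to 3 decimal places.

v -0.147 0.33 -1.487
v 1.555 1.008 -0.46
v 0.211 1.016 -2.532
v 1.912 1.694 -1.505
v 0.568 -0.754 -1.955
v 2.269 -0.076 -0.928
v 0.925 -0.068 -3
v 2.627 0.61 -1.973
v -3.354 -2.194 -1.002
v -2.688 -2.326 -0.795
v -3.12 -1.958 0.829
v -3.786 -1.826 0.622
v -2.735 -1.857 -0.914
v -3.167 -1.489 0.71
v -3.072 -1.546 -1.074
v -3.504 -1.178 0.55
v -3.541 -1.539 -1.2
v -3.973 -1.17 0.423
v -3.922 -1.837 -1.234
v -4.354 -1.469 0.39
v -4.038 -2.303 -1.159
v -4.47 -1.935 0.465
v -3.833 -2.718 -1.011
v -4.265 -2.35 0.613
v -3.404 -2.888 -0.858
v -3.836 -2.519 0.766
v -2.952 -2.733 -0.773
v -3.384 -2.364 0.851
v -1.634 -1.806 -1.835
v -1.334 -1.942 -2.276
v -0.046 -2.554 -0.525
v -1.255 -1.623 -2.19
v -1.321 -1.374 -1.968
v -1.506 -1.29 -1.696
v -1.74 -1.403 -1.477
v -1.934 -1.671 -1.395
v -2.012 -1.99 -1.481
v -1.947 -2.239 -1.703
v -1.761 -2.323 -1.975
v -1.527 -2.209 -2.194
v 0.915 -2.053 2.71
v 1.792 -2.037 3.38
v 0.008 -3.003 3.92
v 0.885 -2.987 4.59
v 0.323 -2.057 4.395
v 0.884 -1.47 3.647
v 0.916 -3.57 3.653
v 1.477 -2.983 2.905
v 1.793 -2.975 3.963
v 1.426 -2.04 4.421
v 0.374 -3 2.879
v 0.007 -2.065 3.337
v 1.433 -1.962 2.938
v 0.367 -3.078 4.362
v 0.036 -2.532 4.247
v 0.552 -2.522 4.641
v 0.899 -1.628 3.095
v 1.415 -1.619 3.489
v 0.551 -1.631 4.086
v 0.385 -3.421 3.811
v 0.901 -3.412 4.205
v 1.248 -2.518 2.659
v 1.764 -2.508 3.053
v 1.249 -3.409 3.214
v 1.95 -2.503 3.675
v 1.416 -3.062 4.386
v 1.435 -3.404 3.836
v 1.764 -3.059 3.396
v 1.734 -1.954 3.944
v 1.201 -2.512 4.656
v 0.87 -1.966 4.541
v 1.2 -1.621 4.101
v 1.734 -2.505 4.287
v 0.599 -2.528 2.644
v 0.066 -3.086 3.356
v 0.6 -3.419 3.199
v 0.93 -3.074 2.759
v 0.384 -1.978 2.914
v -0.15 -2.537 3.625
v 0.036 -1.981 3.904
v 0.365 -1.636 3.464
v 0.066 -2.535 3.013
f 2 4 1
f 5 2 1
f 1 4 3
f 3 5 1
f 2 8 4
f 6 2 5
f 6 8 2
f 4 8 3
f 7 5 3
f 3 8 7
f 7 6 5
f 8 6 7
f 10 9 13
f 10 13 11
f 11 13 14
f 11 14 12
f 13 9 15
f 13 15 14
f 14 15 16
f 14 16 12
f 15 9 17
f 15 17 16
f 16 17 18
f 16 18 12
f 17 9 19
f 17 19 18
f 18 19 20
f 18 20 12
f 19 9 21
f 19 21 20
f 20 21 22
f 20 22 12
f 21 9 23
f 21 23 22
f 22 23 24
f 22 24 12
f 23 9 25
f 23 25 24
f 24 25 26
f 24 26 12
f 25 9 27
f 25 27 26
f 26 27 28
f 26 28 12
f 27 9 10
f 27 10 28
f 28 10 11
f 28 11 12
f 30 29 32
f 30 32 31
f 32 29 33
f 32 33 31
f 33 29 34
f 33 34 31
f 34 29 35
f 34 35 31
f 35 29 36
f 35 36 31
f 36 29 37
f 36 37 31
f 37 29 38
f 37 38 31
f 38 29 39
f 38 39 31
f 39 29 40
f 39 40 31
f 40 29 30
f 40 30 31
f 41 78 57
f 78 52 81
f 57 81 46
f 78 81 57
f 41 57 53
f 57 46 58
f 53 58 42
f 57 58 53
f 41 53 62
f 53 42 63
f 62 63 48
f 53 63 62
f 41 62 74
f 62 48 77
f 74 77 51
f 62 77 74
f 41 74 78
f 74 51 82
f 78 82 52
f 74 82 78
f 42 58 69
f 58 46 72
f 69 72 50
f 58 72 69
f 46 81 59
f 81 52 80
f 59 80 45
f 81 80 59
f 52 82 79
f 82 51 75
f 79 75 43
f 82 75 79
f 51 77 76
f 77 48 64
f 76 64 47
f 77 64 76
f 48 63 68
f 63 42 65
f 68 65 49
f 63 65 68
f 44 70 56
f 70 50 71
f 56 71 45
f 70 71 56
f 44 56 54
f 56 45 55
f 54 55 43
f 56 55 54
f 44 54 61
f 54 43 60
f 61 60 47
f 54 60 61
f 44 61 66
f 61 47 67
f 66 67 49
f 61 67 66
f 44 66 70
f 66 49 73
f 70 73 50
f 66 73 70
f 45 71 59
f 71 50 72
f 59 72 46
f 71 72 59
f 43 55 79
f 55 45 80
f 79 80 52
f 55 80 79
f 47 60 76
f 60 43 75
f 76 75 51
f 60 75 76
f 49 67 68
f 67 47 64
f 68 64 48
f 67 64 68
f 50 73 69
f 73 49 65
f 69 65 42
f 73 65 69



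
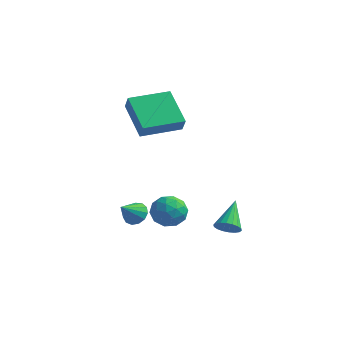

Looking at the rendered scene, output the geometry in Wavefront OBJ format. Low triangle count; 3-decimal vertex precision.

v -0.292 0.62 -2.769
v 0.209 0.477 -3.508
v -0.909 -0.697 -2.932
v -0.408 -0.84 -3.671
v -0.016 -0.814 -2.856
v 0.366 -0 -2.756
v -1.066 -0.22 -3.684
v -0.684 0.594 -3.584
v -0.269 -0.043 -4.073
v 0.38 -0.41 -3.562
v -1.08 0.19 -2.878
v -0.431 -0.177 -2.367
v 0.013 0.664 -3.124
v -0.713 -0.884 -3.316
v -0.482 -0.869 -2.837
v -0.187 -0.953 -3.271
v 0.105 0.384 -2.682
v 0.399 0.299 -3.116
v 0.267 -0.459 -2.733
v -1.099 -0.519 -3.324
v -0.805 -0.604 -3.758
v -0.513 0.733 -3.169
v -0.218 0.649 -3.603
v -0.967 0.239 -3.707
v 0.026 0.274 -3.891
v -0.336 -0.5 -3.987
v -0.723 -0.135 -3.995
v -0.499 0.343 -3.935
v 0.408 0.059 -3.59
v 0.045 -0.715 -3.686
v 0.276 -0.7 -3.207
v 0.5 -0.222 -3.148
v 0.127 -0.247 -3.923
v -0.745 0.495 -2.754
v -1.108 -0.279 -2.85
v -1.2 0.002 -3.292
v -0.976 0.48 -3.233
v -0.364 0.28 -2.453
v -0.726 -0.494 -2.549
v -0.201 -0.563 -2.505
v 0.023 -0.085 -2.445
v -0.827 0.027 -2.517
v -1.782 -0.623 -3.567
v -1.357 -0.985 -3.9
v -1.938 -1.537 -2.773
v -1.162 -0.801 -3.65
v -1.165 -0.561 -3.373
v -1.363 -0.34 -3.158
v -1.694 -0.21 -3.073
v -2.053 -0.21 -3.144
v -2.326 -0.342 -3.35
v -2.427 -0.563 -3.624
v -2.322 -0.803 -3.88
v -2.046 -0.986 -4.037
v -1.686 -1.054 -4.044
v -3.366 2.093 -0.242
v -2.981 1.777 0.495
v -4.841 3.069 0.945
v -4.456 2.752 1.683
v -2.164 3.788 -0.143
v -1.779 3.471 0.595
v -3.639 4.763 1.045
v -3.254 4.447 1.782
v 2.037 0.947 -4.035
v 2.606 0.883 -3.749
v 1.663 2.233 -3.005
v 2.661 1.067 -3.959
v 2.593 1.227 -4.184
v 2.414 1.332 -4.38
v 2.161 1.361 -4.507
v 1.883 1.307 -4.541
v 1.636 1.182 -4.475
v 1.468 1.011 -4.321
v 1.413 0.826 -4.111
v 1.481 0.666 -3.886
v 1.66 0.561 -3.69
v 1.913 0.533 -3.563
v 2.191 0.586 -3.529
v 2.438 0.711 -3.595
f 1 38 17
f 38 12 41
f 17 41 6
f 38 41 17
f 1 17 13
f 17 6 18
f 13 18 2
f 17 18 13
f 1 13 22
f 13 2 23
f 22 23 8
f 13 23 22
f 1 22 34
f 22 8 37
f 34 37 11
f 22 37 34
f 1 34 38
f 34 11 42
f 38 42 12
f 34 42 38
f 2 18 29
f 18 6 32
f 29 32 10
f 18 32 29
f 6 41 19
f 41 12 40
f 19 40 5
f 41 40 19
f 12 42 39
f 42 11 35
f 39 35 3
f 42 35 39
f 11 37 36
f 37 8 24
f 36 24 7
f 37 24 36
f 8 23 28
f 23 2 25
f 28 25 9
f 23 25 28
f 4 30 16
f 30 10 31
f 16 31 5
f 30 31 16
f 4 16 14
f 16 5 15
f 14 15 3
f 16 15 14
f 4 14 21
f 14 3 20
f 21 20 7
f 14 20 21
f 4 21 26
f 21 7 27
f 26 27 9
f 21 27 26
f 4 26 30
f 26 9 33
f 30 33 10
f 26 33 30
f 5 31 19
f 31 10 32
f 19 32 6
f 31 32 19
f 3 15 39
f 15 5 40
f 39 40 12
f 15 40 39
f 7 20 36
f 20 3 35
f 36 35 11
f 20 35 36
f 9 27 28
f 27 7 24
f 28 24 8
f 27 24 28
f 10 33 29
f 33 9 25
f 29 25 2
f 33 25 29
f 44 43 46
f 44 46 45
f 46 43 47
f 46 47 45
f 47 43 48
f 47 48 45
f 48 43 49
f 48 49 45
f 49 43 50
f 49 50 45
f 50 43 51
f 50 51 45
f 51 43 52
f 51 52 45
f 52 43 53
f 52 53 45
f 53 43 54
f 53 54 45
f 54 43 55
f 54 55 45
f 55 43 44
f 55 44 45
f 57 59 56
f 60 57 56
f 56 59 58
f 58 60 56
f 57 63 59
f 61 57 60
f 61 63 57
f 59 63 58
f 62 60 58
f 58 63 62
f 62 61 60
f 63 61 62
f 65 64 67
f 65 67 66
f 67 64 68
f 67 68 66
f 68 64 69
f 68 69 66
f 69 64 70
f 69 70 66
f 70 64 71
f 70 71 66
f 71 64 72
f 71 72 66
f 72 64 73
f 72 73 66
f 73 64 74
f 73 74 66
f 74 64 75
f 74 75 66
f 75 64 76
f 75 76 66
f 76 64 77
f 76 77 66
f 77 64 78
f 77 78 66
f 78 64 79
f 78 79 66
f 79 64 65
f 79 65 66



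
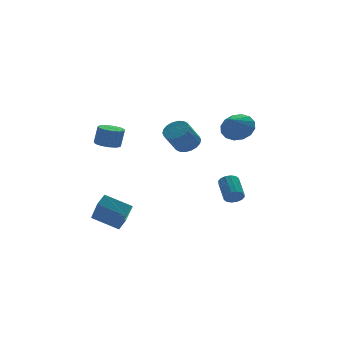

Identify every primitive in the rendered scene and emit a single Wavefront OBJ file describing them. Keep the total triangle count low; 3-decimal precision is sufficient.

v 1.349 -4.309 -0.654
v 1.65 -4.115 -1.136
v 1.992 -2.837 -0.407
v 1.691 -3.031 0.074
v 1.359 -4.014 -1.177
v 1.701 -2.736 -0.448
v 1.066 -3.992 -1.078
v 1.407 -2.714 -0.349
v 0.848 -4.055 -0.865
v 1.19 -2.777 -0.136
v 0.765 -4.186 -0.596
v 1.106 -2.908 0.133
v 0.838 -4.35 -0.343
v 1.18 -3.072 0.386
v 1.048 -4.503 -0.173
v 1.39 -3.225 0.556
v 1.339 -4.604 -0.132
v 1.681 -3.326 0.597
v 1.633 -4.626 -0.231
v 1.974 -3.348 0.498
v 1.85 -4.563 -0.444
v 2.192 -3.285 0.285
v 1.934 -4.432 -0.713
v 2.275 -3.154 0.016
v 1.86 -4.268 -0.966
v 2.202 -2.99 -0.237
v 3.906 -0.05 2.903
v 4.75 -0.518 3.341
v 3.034 -0.73 3.857
v 4.688 -0.049 3.618
v 4.416 0.42 3.704
v 4.008 0.763 3.575
v 3.572 0.888 3.266
v 3.226 0.761 2.859
v 3.061 0.417 2.465
v 3.123 -0.052 2.187
v 3.395 -0.521 2.102
v 3.804 -0.864 2.231
v 4.239 -0.989 2.54
v 4.586 -0.862 2.946
v -0.571 -2.454 3.159
v 0.021 -2.892 3.472
v -0.877 -3.204 4.734
v -1.469 -2.766 4.421
v 0.087 -2.566 3.6
v -0.811 -2.878 4.862
v 0.023 -2.218 3.64
v -0.875 -2.53 4.902
v -0.159 -1.917 3.585
v -1.057 -2.229 4.847
v -0.422 -1.722 3.446
v -1.32 -2.034 4.708
v -0.715 -1.672 3.25
v -1.613 -1.984 4.512
v -0.979 -1.777 3.036
v -1.877 -2.089 4.298
v -1.163 -2.016 2.846
v -2.061 -2.328 4.108
v -1.229 -2.342 2.718
v -2.127 -2.654 3.98
v -1.165 -2.69 2.678
v -2.063 -3.002 3.94
v -0.983 -2.991 2.733
v -1.881 -3.303 3.995
v -0.72 -3.186 2.872
v -1.618 -3.498 4.134
v -0.427 -3.236 3.068
v -1.325 -3.548 4.33
v -0.163 -3.131 3.282
v -1.061 -3.443 4.544
v -2.471 3.954 1.319
v -1.987 4.597 1.22
v -1.726 4.588 2.443
v -2.209 3.946 2.541
v -2.403 4.762 1.31
v -2.142 4.753 2.533
v -2.841 4.67 1.403
v -2.58 4.661 2.625
v -3.161 4.351 1.469
v -2.9 4.342 2.691
v -3.261 3.906 1.487
v -3 3.898 2.71
v -3.111 3.477 1.452
v -2.85 3.468 2.675
v -2.757 3.199 1.375
v -2.496 3.19 2.597
v -2.313 3.161 1.279
v -2.052 3.152 2.502
v -1.918 3.375 1.197
v -1.657 3.366 2.419
v -1.699 3.773 1.153
v -1.438 3.764 2.375
v -1.725 4.228 1.161
v -1.464 4.22 2.384
v -4.76 0.407 -1.758
v -4.122 0.839 -1.333
v -4.567 1.73 -3.39
v -3.929 2.162 -2.965
v -3.531 -0.682 -2.495
v -2.893 -0.25 -2.07
v -3.338 0.641 -4.127
v -2.7 1.073 -3.702
f 2 1 5
f 2 5 3
f 3 5 6
f 3 6 4
f 5 1 7
f 5 7 6
f 6 7 8
f 6 8 4
f 7 1 9
f 7 9 8
f 8 9 10
f 8 10 4
f 9 1 11
f 9 11 10
f 10 11 12
f 10 12 4
f 11 1 13
f 11 13 12
f 12 13 14
f 12 14 4
f 13 1 15
f 13 15 14
f 14 15 16
f 14 16 4
f 15 1 17
f 15 17 16
f 16 17 18
f 16 18 4
f 17 1 19
f 17 19 18
f 18 19 20
f 18 20 4
f 19 1 21
f 19 21 20
f 20 21 22
f 20 22 4
f 21 1 23
f 21 23 22
f 22 23 24
f 22 24 4
f 23 1 25
f 23 25 24
f 24 25 26
f 24 26 4
f 25 1 2
f 25 2 26
f 26 2 3
f 26 3 4
f 28 27 30
f 28 30 29
f 30 27 31
f 30 31 29
f 31 27 32
f 31 32 29
f 32 27 33
f 32 33 29
f 33 27 34
f 33 34 29
f 34 27 35
f 34 35 29
f 35 27 36
f 35 36 29
f 36 27 37
f 36 37 29
f 37 27 38
f 37 38 29
f 38 27 39
f 38 39 29
f 39 27 40
f 39 40 29
f 40 27 28
f 40 28 29
f 42 41 45
f 42 45 43
f 43 45 46
f 43 46 44
f 45 41 47
f 45 47 46
f 46 47 48
f 46 48 44
f 47 41 49
f 47 49 48
f 48 49 50
f 48 50 44
f 49 41 51
f 49 51 50
f 50 51 52
f 50 52 44
f 51 41 53
f 51 53 52
f 52 53 54
f 52 54 44
f 53 41 55
f 53 55 54
f 54 55 56
f 54 56 44
f 55 41 57
f 55 57 56
f 56 57 58
f 56 58 44
f 57 41 59
f 57 59 58
f 58 59 60
f 58 60 44
f 59 41 61
f 59 61 60
f 60 61 62
f 60 62 44
f 61 41 63
f 61 63 62
f 62 63 64
f 62 64 44
f 63 41 65
f 63 65 64
f 64 65 66
f 64 66 44
f 65 41 67
f 65 67 66
f 66 67 68
f 66 68 44
f 67 41 69
f 67 69 68
f 68 69 70
f 68 70 44
f 69 41 42
f 69 42 70
f 70 42 43
f 70 43 44
f 72 71 75
f 72 75 73
f 73 75 76
f 73 76 74
f 75 71 77
f 75 77 76
f 76 77 78
f 76 78 74
f 77 71 79
f 77 79 78
f 78 79 80
f 78 80 74
f 79 71 81
f 79 81 80
f 80 81 82
f 80 82 74
f 81 71 83
f 81 83 82
f 82 83 84
f 82 84 74
f 83 71 85
f 83 85 84
f 84 85 86
f 84 86 74
f 85 71 87
f 85 87 86
f 86 87 88
f 86 88 74
f 87 71 89
f 87 89 88
f 88 89 90
f 88 90 74
f 89 71 91
f 89 91 90
f 90 91 92
f 90 92 74
f 91 71 93
f 91 93 92
f 92 93 94
f 92 94 74
f 93 71 72
f 93 72 94
f 94 72 73
f 94 73 74
f 96 98 95
f 99 96 95
f 95 98 97
f 97 99 95
f 96 102 98
f 100 96 99
f 100 102 96
f 98 102 97
f 101 99 97
f 97 102 101
f 101 100 99
f 102 100 101



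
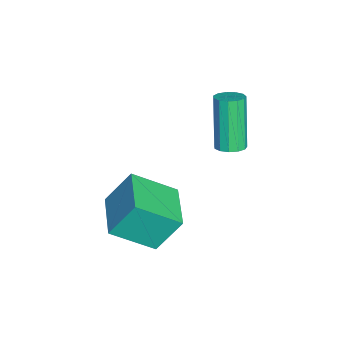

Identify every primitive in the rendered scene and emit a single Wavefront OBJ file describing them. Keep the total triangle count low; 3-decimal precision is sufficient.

v -0.743 2.596 -0.507
v -0.297 2.271 -0.329
v -1.191 2.138 1.665
v -1.637 2.464 1.487
v -0.214 2.581 -0.271
v -1.107 2.448 1.724
v -0.298 2.897 -0.288
v -1.192 2.764 1.707
v -0.524 3.117 -0.374
v -1.417 2.984 1.62
v -0.819 3.171 -0.503
v -1.713 3.039 1.492
v -1.09 3.044 -0.633
v -1.984 2.911 1.362
v -1.251 2.774 -0.723
v -2.145 2.641 1.272
v -1.251 2.448 -0.745
v -2.145 2.315 1.25
v -1.089 2.169 -0.691
v -1.983 2.036 1.304
v -0.818 2.026 -0.579
v -1.712 1.893 1.416
v -0.523 2.064 -0.444
v -1.417 1.931 1.551
v 1.776 -1.471 -1.39
v 1.56 -0.585 -0.027
v 1.496 0.085 -2.445
v 1.28 0.971 -1.082
v 3.58 -1.111 -1.338
v 3.364 -0.225 0.025
v 3.3 0.445 -2.393
v 3.084 1.331 -1.03
f 2 1 5
f 2 5 3
f 3 5 6
f 3 6 4
f 5 1 7
f 5 7 6
f 6 7 8
f 6 8 4
f 7 1 9
f 7 9 8
f 8 9 10
f 8 10 4
f 9 1 11
f 9 11 10
f 10 11 12
f 10 12 4
f 11 1 13
f 11 13 12
f 12 13 14
f 12 14 4
f 13 1 15
f 13 15 14
f 14 15 16
f 14 16 4
f 15 1 17
f 15 17 16
f 16 17 18
f 16 18 4
f 17 1 19
f 17 19 18
f 18 19 20
f 18 20 4
f 19 1 21
f 19 21 20
f 20 21 22
f 20 22 4
f 21 1 23
f 21 23 22
f 22 23 24
f 22 24 4
f 23 1 2
f 23 2 24
f 24 2 3
f 24 3 4
f 26 28 25
f 29 26 25
f 25 28 27
f 27 29 25
f 26 32 28
f 30 26 29
f 30 32 26
f 28 32 27
f 31 29 27
f 27 32 31
f 31 30 29
f 32 30 31



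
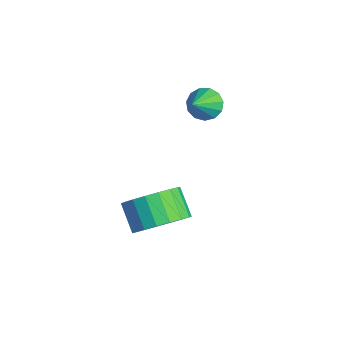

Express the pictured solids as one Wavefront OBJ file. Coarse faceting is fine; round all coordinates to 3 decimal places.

v 2.593 -1.351 -3.163
v 3.104 -0.91 -2.538
v 2.297 -1.008 -1.811
v 1.787 -1.449 -2.437
v 2.901 -0.605 -2.721
v 2.095 -0.704 -1.994
v 2.638 -0.448 -2.992
v 1.831 -0.546 -2.265
v 2.365 -0.47 -3.297
v 1.559 -0.568 -2.57
v 2.138 -0.666 -3.576
v 1.332 -0.764 -2.849
v 2.001 -0.998 -3.772
v 1.195 -1.096 -3.046
v 1.981 -1.399 -3.849
v 1.175 -1.498 -3.122
v 2.083 -1.792 -3.789
v 1.276 -1.89 -3.062
v 2.285 -2.096 -3.606
v 1.479 -2.195 -2.879
v 2.549 -2.254 -3.335
v 1.742 -2.352 -2.608
v 2.821 -2.232 -3.03
v 2.015 -2.33 -2.303
v 3.048 -2.036 -2.751
v 2.242 -2.134 -2.024
v 3.185 -1.704 -2.554
v 2.379 -1.802 -1.828
v 3.205 -1.302 -2.478
v 2.399 -1.401 -1.751
v 0.704 0.593 0.414
v 1.177 0.755 0.101
v 1.376 -0.033 1.106
v 1.141 0.982 0.341
v 0.966 1.086 0.604
v 0.709 1.033 0.807
v 0.449 0.84 0.885
v 0.27 0.569 0.814
v 0.229 0.305 0.616
v 0.339 0.133 0.353
v 0.564 0.106 0.11
v 0.834 0.234 -0.036
v 1.062 0.476 -0.04
f 2 1 5
f 2 5 3
f 3 5 6
f 3 6 4
f 5 1 7
f 5 7 6
f 6 7 8
f 6 8 4
f 7 1 9
f 7 9 8
f 8 9 10
f 8 10 4
f 9 1 11
f 9 11 10
f 10 11 12
f 10 12 4
f 11 1 13
f 11 13 12
f 12 13 14
f 12 14 4
f 13 1 15
f 13 15 14
f 14 15 16
f 14 16 4
f 15 1 17
f 15 17 16
f 16 17 18
f 16 18 4
f 17 1 19
f 17 19 18
f 18 19 20
f 18 20 4
f 19 1 21
f 19 21 20
f 20 21 22
f 20 22 4
f 21 1 23
f 21 23 22
f 22 23 24
f 22 24 4
f 23 1 25
f 23 25 24
f 24 25 26
f 24 26 4
f 25 1 27
f 25 27 26
f 26 27 28
f 26 28 4
f 27 1 29
f 27 29 28
f 28 29 30
f 28 30 4
f 29 1 2
f 29 2 30
f 30 2 3
f 30 3 4
f 32 31 34
f 32 34 33
f 34 31 35
f 34 35 33
f 35 31 36
f 35 36 33
f 36 31 37
f 36 37 33
f 37 31 38
f 37 38 33
f 38 31 39
f 38 39 33
f 39 31 40
f 39 40 33
f 40 31 41
f 40 41 33
f 41 31 42
f 41 42 33
f 42 31 43
f 42 43 33
f 43 31 32
f 43 32 33



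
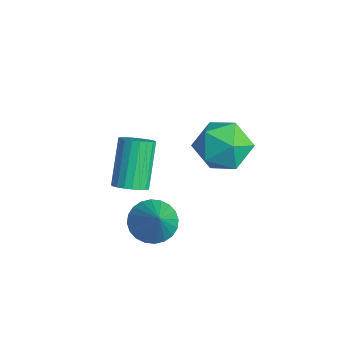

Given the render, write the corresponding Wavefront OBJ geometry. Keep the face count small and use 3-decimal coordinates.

v 0.849 0.325 -3.499
v 1.289 0.603 -3.355
v 0.491 1.213 -2.097
v 0.051 0.935 -2.241
v 1.185 0.748 -3.491
v 0.387 1.358 -2.233
v 1.022 0.82 -3.629
v 0.224 1.43 -2.371
v 0.83 0.806 -3.744
v 0.032 1.416 -2.486
v 0.641 0.709 -3.817
v -0.157 1.319 -2.559
v 0.488 0.545 -3.835
v -0.31 1.155 -2.577
v 0.397 0.344 -3.795
v -0.401 0.954 -2.536
v 0.385 0.139 -3.703
v -0.413 0.749 -2.445
v 0.453 -0.033 -3.577
v -0.345 0.577 -2.318
v 0.589 -0.144 -3.437
v -0.209 0.466 -2.178
v 0.77 -0.174 -3.307
v -0.028 0.436 -2.049
v 0.965 -0.117 -3.211
v 0.167 0.493 -1.953
v 1.14 0.016 -3.165
v 0.342 0.626 -1.907
v 1.264 0.203 -3.177
v 0.466 0.813 -1.918
v 1.317 0.41 -3.244
v 0.519 1.02 -1.985
v 2.557 2.718 -0.122
v 3.111 3.025 -0.782
v 2.169 1.575 -0.978
v 2.723 1.882 -1.638
v 3.076 1.547 -0.864
v 3.316 2.253 -0.334
v 1.964 2.347 -1.426
v 2.204 3.053 -0.896
v 2.745 2.795 -1.588
v 3.432 2.301 -1.24
v 1.848 2.299 -0.52
v 2.535 1.805 -0.172
v 1.833 0.558 -4.317
v 2.234 0.119 -4.74
v 2.687 0.362 -3.303
v 2.355 0.372 -4.792
v 2.395 0.653 -4.772
v 2.351 0.92 -4.683
v 2.227 1.131 -4.538
v 2.043 1.256 -4.359
v 1.828 1.274 -4.174
v 1.613 1.183 -4.011
v 1.431 0.997 -3.894
v 1.311 0.744 -3.841
v 1.27 0.463 -3.861
v 1.315 0.196 -3.951
v 1.439 -0.016 -4.096
v 1.623 -0.14 -4.274
v 1.838 -0.158 -4.46
v 2.053 -0.067 -4.623
f 2 1 5
f 2 5 3
f 3 5 6
f 3 6 4
f 5 1 7
f 5 7 6
f 6 7 8
f 6 8 4
f 7 1 9
f 7 9 8
f 8 9 10
f 8 10 4
f 9 1 11
f 9 11 10
f 10 11 12
f 10 12 4
f 11 1 13
f 11 13 12
f 12 13 14
f 12 14 4
f 13 1 15
f 13 15 14
f 14 15 16
f 14 16 4
f 15 1 17
f 15 17 16
f 16 17 18
f 16 18 4
f 17 1 19
f 17 19 18
f 18 19 20
f 18 20 4
f 19 1 21
f 19 21 20
f 20 21 22
f 20 22 4
f 21 1 23
f 21 23 22
f 22 23 24
f 22 24 4
f 23 1 25
f 23 25 24
f 24 25 26
f 24 26 4
f 25 1 27
f 25 27 26
f 26 27 28
f 26 28 4
f 27 1 29
f 27 29 28
f 28 29 30
f 28 30 4
f 29 1 31
f 29 31 30
f 30 31 32
f 30 32 4
f 31 1 2
f 31 2 32
f 32 2 3
f 32 3 4
f 33 44 38
f 33 38 34
f 33 34 40
f 33 40 43
f 33 43 44
f 34 38 42
f 38 44 37
f 44 43 35
f 43 40 39
f 40 34 41
f 36 42 37
f 36 37 35
f 36 35 39
f 36 39 41
f 36 41 42
f 37 42 38
f 35 37 44
f 39 35 43
f 41 39 40
f 42 41 34
f 46 45 48
f 46 48 47
f 48 45 49
f 48 49 47
f 49 45 50
f 49 50 47
f 50 45 51
f 50 51 47
f 51 45 52
f 51 52 47
f 52 45 53
f 52 53 47
f 53 45 54
f 53 54 47
f 54 45 55
f 54 55 47
f 55 45 56
f 55 56 47
f 56 45 57
f 56 57 47
f 57 45 58
f 57 58 47
f 58 45 59
f 58 59 47
f 59 45 60
f 59 60 47
f 60 45 61
f 60 61 47
f 61 45 62
f 61 62 47
f 62 45 46
f 62 46 47



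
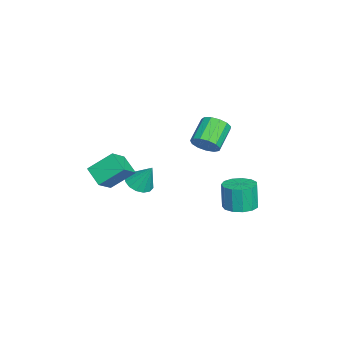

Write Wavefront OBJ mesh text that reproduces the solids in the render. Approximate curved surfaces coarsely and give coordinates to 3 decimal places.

v 1.774 -4.025 2.599
v 2.847 -4.554 3.487
v 1.51 -2.636 3.745
v 2.583 -3.166 4.633
v 2.717 -3.274 1.907
v 3.79 -3.804 2.795
v 2.453 -1.886 3.053
v 3.526 -2.415 3.941
v 0.755 -1.893 1.197
v 1.2 -2.632 1.487
v 1.105 -1.107 2.663
v 1.526 -2.371 1.269
v 1.645 -1.982 1.032
v 1.526 -1.569 0.839
v 1.2 -1.243 0.742
v 0.755 -1.091 0.767
v 0.31 -1.154 0.907
v -0.016 -1.415 1.125
v -0.136 -1.804 1.362
v -0.017 -2.217 1.555
v 0.309 -2.543 1.652
v 0.754 -2.695 1.627
v -2.159 -3.983 0.144
v -1.876 -4.328 0.722
v -2.861 -3.197 0.956
v -1.676 -4.103 0.679
v -1.56 -3.858 0.543
v -1.547 -3.635 0.338
v -1.639 -3.471 0.099
v -1.822 -3.396 -0.131
v -2.063 -3.423 -0.314
v -2.32 -3.546 -0.418
v -2.55 -3.744 -0.425
v -2.711 -3.984 -0.333
v -2.778 -4.224 -0.158
v -2.737 -4.422 0.068
v -2.596 -4.543 0.308
v -2.38 -4.568 0.519
v -2.125 -4.492 0.666
v 2.232 3.941 0.495
v 3.22 4.143 0.651
v 2.975 4.061 2.301
v 1.988 3.859 2.145
v 2.951 4.651 0.637
v 2.706 4.569 2.287
v 2.454 4.933 0.577
v 2.209 4.851 2.227
v 1.886 4.901 0.492
v 1.642 4.818 2.142
v 1.429 4.563 0.407
v 1.184 4.481 2.057
v 1.226 4.029 0.35
v 0.982 3.946 2
v 1.343 3.466 0.34
v 1.099 3.383 1.989
v 1.742 3.054 0.378
v 1.498 2.972 2.028
v 2.297 2.924 0.454
v 2.053 2.842 2.104
v 2.831 3.117 0.543
v 2.587 3.035 2.193
v 3.175 3.572 0.616
v 2.931 3.489 2.266
v -0.877 1.734 3.49
v -0.448 1.467 4.258
v -1.873 1.999 5.239
v -2.303 2.266 4.47
v -0.316 1.963 4.182
v -1.741 2.494 5.162
v -0.362 2.386 3.885
v -1.787 2.917 4.866
v -0.572 2.602 3.463
v -1.997 3.133 4.444
v -0.879 2.542 3.05
v -2.304 3.074 4.031
v -1.185 2.226 2.776
v -2.61 2.758 3.757
v -1.394 1.754 2.728
v -2.819 2.286 3.709
v -1.438 1.276 2.923
v -2.864 1.807 3.904
v -1.305 0.943 3.297
v -2.73 1.474 4.278
v -1.036 0.861 3.732
v -2.461 1.393 4.713
v -0.716 1.057 4.091
v -2.142 1.588 5.072
f 2 4 1
f 5 2 1
f 1 4 3
f 3 5 1
f 2 8 4
f 6 2 5
f 6 8 2
f 4 8 3
f 7 5 3
f 3 8 7
f 7 6 5
f 8 6 7
f 10 9 12
f 10 12 11
f 12 9 13
f 12 13 11
f 13 9 14
f 13 14 11
f 14 9 15
f 14 15 11
f 15 9 16
f 15 16 11
f 16 9 17
f 16 17 11
f 17 9 18
f 17 18 11
f 18 9 19
f 18 19 11
f 19 9 20
f 19 20 11
f 20 9 21
f 20 21 11
f 21 9 22
f 21 22 11
f 22 9 10
f 22 10 11
f 24 23 26
f 24 26 25
f 26 23 27
f 26 27 25
f 27 23 28
f 27 28 25
f 28 23 29
f 28 29 25
f 29 23 30
f 29 30 25
f 30 23 31
f 30 31 25
f 31 23 32
f 31 32 25
f 32 23 33
f 32 33 25
f 33 23 34
f 33 34 25
f 34 23 35
f 34 35 25
f 35 23 36
f 35 36 25
f 36 23 37
f 36 37 25
f 37 23 38
f 37 38 25
f 38 23 39
f 38 39 25
f 39 23 24
f 39 24 25
f 41 40 44
f 41 44 42
f 42 44 45
f 42 45 43
f 44 40 46
f 44 46 45
f 45 46 47
f 45 47 43
f 46 40 48
f 46 48 47
f 47 48 49
f 47 49 43
f 48 40 50
f 48 50 49
f 49 50 51
f 49 51 43
f 50 40 52
f 50 52 51
f 51 52 53
f 51 53 43
f 52 40 54
f 52 54 53
f 53 54 55
f 53 55 43
f 54 40 56
f 54 56 55
f 55 56 57
f 55 57 43
f 56 40 58
f 56 58 57
f 57 58 59
f 57 59 43
f 58 40 60
f 58 60 59
f 59 60 61
f 59 61 43
f 60 40 62
f 60 62 61
f 61 62 63
f 61 63 43
f 62 40 41
f 62 41 63
f 63 41 42
f 63 42 43
f 65 64 68
f 65 68 66
f 66 68 69
f 66 69 67
f 68 64 70
f 68 70 69
f 69 70 71
f 69 71 67
f 70 64 72
f 70 72 71
f 71 72 73
f 71 73 67
f 72 64 74
f 72 74 73
f 73 74 75
f 73 75 67
f 74 64 76
f 74 76 75
f 75 76 77
f 75 77 67
f 76 64 78
f 76 78 77
f 77 78 79
f 77 79 67
f 78 64 80
f 78 80 79
f 79 80 81
f 79 81 67
f 80 64 82
f 80 82 81
f 81 82 83
f 81 83 67
f 82 64 84
f 82 84 83
f 83 84 85
f 83 85 67
f 84 64 86
f 84 86 85
f 85 86 87
f 85 87 67
f 86 64 65
f 86 65 87
f 87 65 66
f 87 66 67



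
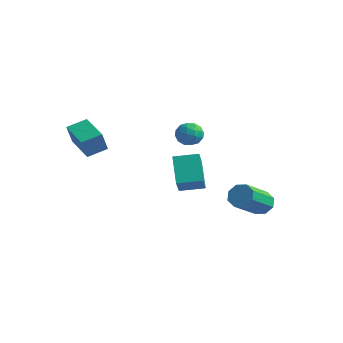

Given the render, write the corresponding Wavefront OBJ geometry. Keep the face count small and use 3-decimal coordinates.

v 3.684 2.511 -4.171
v 4.154 2.256 -4.591
v 4.286 0.654 -3.469
v 3.816 0.909 -3.049
v 4.362 2.54 -4.208
v 4.494 0.938 -3.087
v 4.174 2.808 -3.804
v 4.305 1.206 -2.683
v 3.698 2.902 -3.614
v 3.83 1.3 -2.493
v 3.214 2.766 -3.751
v 3.346 1.164 -2.629
v 3.006 2.482 -4.133
v 3.138 0.88 -3.012
v 3.195 2.214 -4.537
v 3.326 0.612 -3.416
v 3.67 2.12 -4.727
v 3.802 0.518 -3.606
v 3.047 -2.428 -1.326
v 2.151 -1.703 -0.245
v 2.547 -1.712 -2.22
v 1.651 -0.988 -1.14
v 3.889 -1.632 -1.16
v 2.993 -0.908 -0.08
v 3.389 -0.917 -2.055
v 2.493 -0.192 -0.974
v -3.03 -2.747 -0.594
v -2.954 -3.163 0.465
v -2.645 -1.849 -0.269
v -2.568 -2.264 0.789
v -1.532 -3.276 -0.909
v -1.455 -3.691 0.149
v -1.146 -2.377 -0.585
v -1.07 -2.793 0.474
v -1.737 3.326 -2
v -1.4 3.788 -1.553
v -1.14 2.432 -1.527
v -0.803 2.894 -1.08
v -1.511 2.76 -0.996
v -1.88 3.312 -1.288
v -0.66 2.908 -1.792
v -1.029 3.46 -2.084
v -0.734 3.529 -1.425
v -1.26 3.438 -0.933
v -1.28 2.782 -2.147
v -1.806 2.691 -1.655
v -1.621 3.635 -1.818
v -0.919 2.585 -1.262
v -1.335 2.506 -1.213
v -1.137 2.777 -0.95
v -1.903 3.356 -1.662
v -1.705 3.627 -1.4
v -1.77 3.023 -1.072
v -0.835 2.593 -1.68
v -0.637 2.864 -1.418
v -1.403 3.443 -2.13
v -1.205 3.714 -1.867
v -0.77 3.197 -2.008
v -1.032 3.755 -1.48
v -0.68 3.23 -1.202
v -0.597 3.238 -1.62
v -0.814 3.562 -1.792
v -1.341 3.701 -1.191
v -0.989 3.176 -0.913
v -1.406 3.097 -0.864
v -1.623 3.421 -1.035
v -0.949 3.549 -1.115
v -1.551 3.044 -2.167
v -1.199 2.519 -1.889
v -0.917 2.799 -2.045
v -1.134 3.123 -2.216
v -1.86 2.99 -1.878
v -1.508 2.465 -1.6
v -1.726 2.658 -1.288
v -1.943 2.982 -1.46
v -1.591 2.671 -1.965
f 2 1 5
f 2 5 3
f 3 5 6
f 3 6 4
f 5 1 7
f 5 7 6
f 6 7 8
f 6 8 4
f 7 1 9
f 7 9 8
f 8 9 10
f 8 10 4
f 9 1 11
f 9 11 10
f 10 11 12
f 10 12 4
f 11 1 13
f 11 13 12
f 12 13 14
f 12 14 4
f 13 1 15
f 13 15 14
f 14 15 16
f 14 16 4
f 15 1 17
f 15 17 16
f 16 17 18
f 16 18 4
f 17 1 2
f 17 2 18
f 18 2 3
f 18 3 4
f 20 22 19
f 23 20 19
f 19 22 21
f 21 23 19
f 20 26 22
f 24 20 23
f 24 26 20
f 22 26 21
f 25 23 21
f 21 26 25
f 25 24 23
f 26 24 25
f 28 30 27
f 31 28 27
f 27 30 29
f 29 31 27
f 28 34 30
f 32 28 31
f 32 34 28
f 30 34 29
f 33 31 29
f 29 34 33
f 33 32 31
f 34 32 33
f 35 72 51
f 72 46 75
f 51 75 40
f 72 75 51
f 35 51 47
f 51 40 52
f 47 52 36
f 51 52 47
f 35 47 56
f 47 36 57
f 56 57 42
f 47 57 56
f 35 56 68
f 56 42 71
f 68 71 45
f 56 71 68
f 35 68 72
f 68 45 76
f 72 76 46
f 68 76 72
f 36 52 63
f 52 40 66
f 63 66 44
f 52 66 63
f 40 75 53
f 75 46 74
f 53 74 39
f 75 74 53
f 46 76 73
f 76 45 69
f 73 69 37
f 76 69 73
f 45 71 70
f 71 42 58
f 70 58 41
f 71 58 70
f 42 57 62
f 57 36 59
f 62 59 43
f 57 59 62
f 38 64 50
f 64 44 65
f 50 65 39
f 64 65 50
f 38 50 48
f 50 39 49
f 48 49 37
f 50 49 48
f 38 48 55
f 48 37 54
f 55 54 41
f 48 54 55
f 38 55 60
f 55 41 61
f 60 61 43
f 55 61 60
f 38 60 64
f 60 43 67
f 64 67 44
f 60 67 64
f 39 65 53
f 65 44 66
f 53 66 40
f 65 66 53
f 37 49 73
f 49 39 74
f 73 74 46
f 49 74 73
f 41 54 70
f 54 37 69
f 70 69 45
f 54 69 70
f 43 61 62
f 61 41 58
f 62 58 42
f 61 58 62
f 44 67 63
f 67 43 59
f 63 59 36
f 67 59 63

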